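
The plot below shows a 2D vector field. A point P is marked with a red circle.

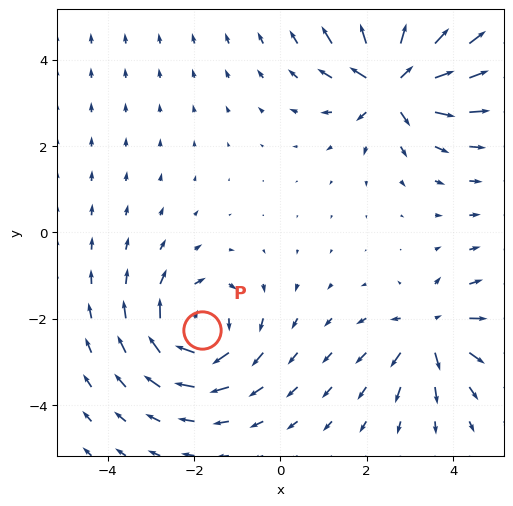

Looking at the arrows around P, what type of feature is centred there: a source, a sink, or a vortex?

At P (-1.8, -2.3) the arrows circulate clockwise. Divergence ≈0, curl about -4 — near-zero divergence with nonzero curl is a vortex.

vortex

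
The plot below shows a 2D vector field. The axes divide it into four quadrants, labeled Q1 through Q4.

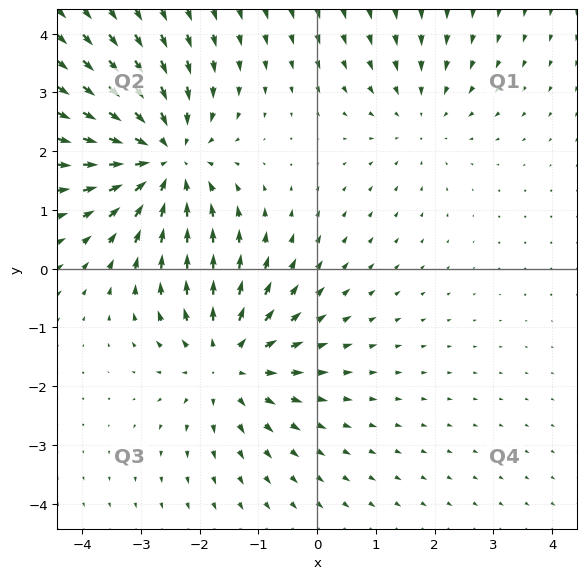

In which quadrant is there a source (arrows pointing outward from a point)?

Q3

The source sits at approximately (-1.5, -1.6), which lies in quadrant Q3. The divergence there is about +4, positive as expected for a source.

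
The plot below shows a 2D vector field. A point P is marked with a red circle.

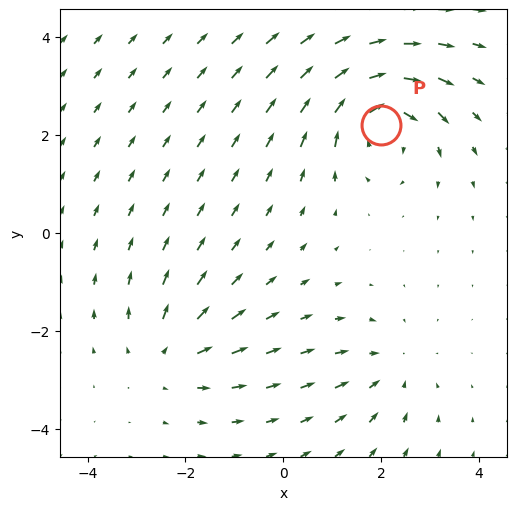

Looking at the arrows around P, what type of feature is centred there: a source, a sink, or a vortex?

vortex

At P (2.0, 2.2) the arrows circulate clockwise. Divergence ≈0, curl about -5 — near-zero divergence with nonzero curl is a vortex.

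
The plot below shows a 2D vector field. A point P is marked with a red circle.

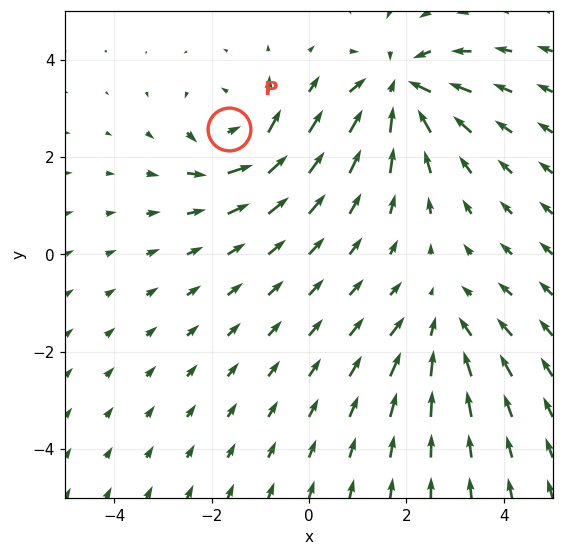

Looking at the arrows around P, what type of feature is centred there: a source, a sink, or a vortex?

vortex

At P (-1.6, 2.6) the arrows circulate counterclockwise. Divergence ≈0, curl about +5 — near-zero divergence with nonzero curl is a vortex.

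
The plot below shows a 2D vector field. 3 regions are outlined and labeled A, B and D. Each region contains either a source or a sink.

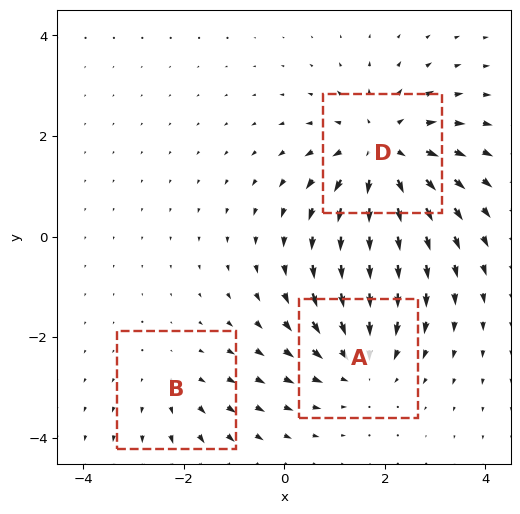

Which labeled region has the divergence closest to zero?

Divergence at each region's feature centre — A: about -3, B: about +2, D: about +4. Region B is closest to zero.

B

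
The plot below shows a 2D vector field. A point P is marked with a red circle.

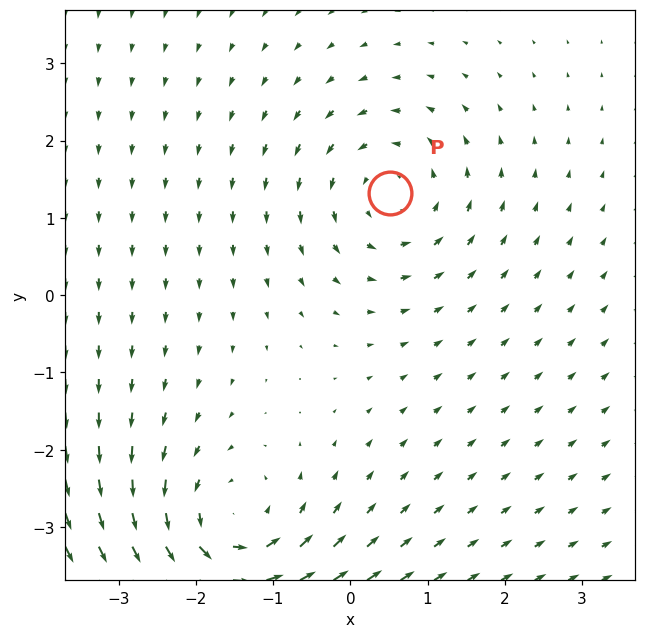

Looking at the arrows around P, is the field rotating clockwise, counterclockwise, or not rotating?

Near P at (0.5, 1.3) the arrows circulate counterclockwise. The curl (z-component) there is about +3; positive curl means counterclockwise rotation.

counterclockwise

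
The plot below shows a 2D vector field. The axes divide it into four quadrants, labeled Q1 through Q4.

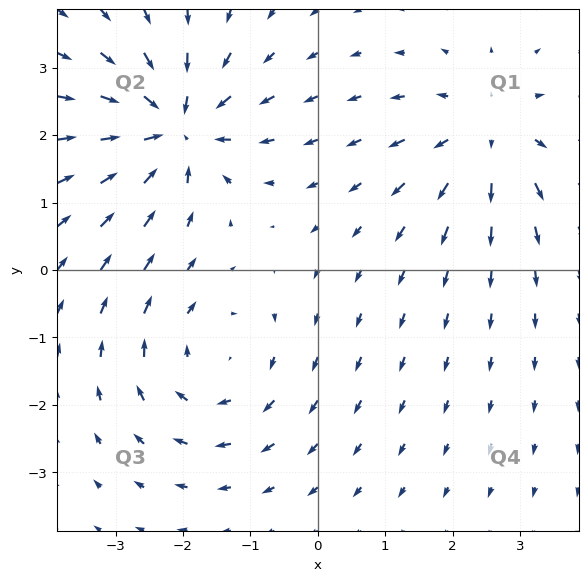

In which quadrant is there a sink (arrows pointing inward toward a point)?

Q2

The sink sits at approximately (-2.1, 2.1), which lies in quadrant Q2. The divergence there is about -6, negative as expected for a sink.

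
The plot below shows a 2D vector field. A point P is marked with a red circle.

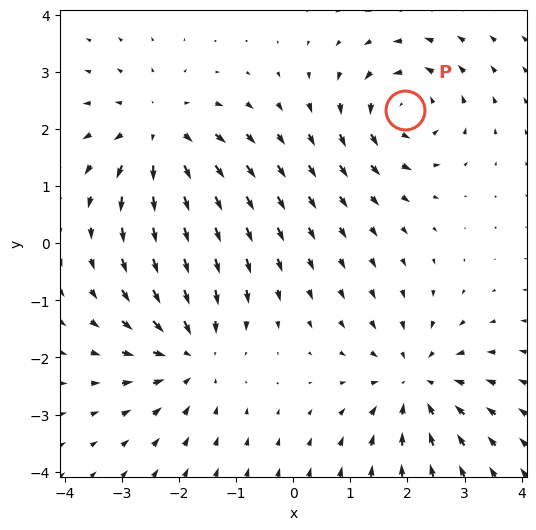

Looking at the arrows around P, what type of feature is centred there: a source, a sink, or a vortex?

At P (2.0, 2.3) the arrows circulate counterclockwise. Divergence ≈0, curl about +5 — near-zero divergence with nonzero curl is a vortex.

vortex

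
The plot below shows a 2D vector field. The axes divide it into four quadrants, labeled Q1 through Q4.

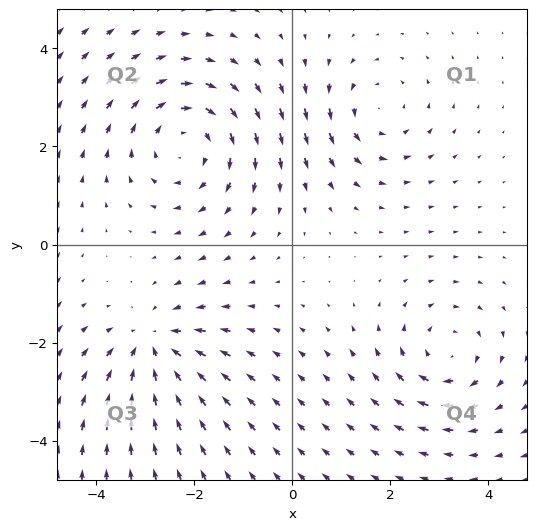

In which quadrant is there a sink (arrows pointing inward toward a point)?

The sink sits at approximately (-2.8, -2.1), which lies in quadrant Q3. The divergence there is about -4, negative as expected for a sink.

Q3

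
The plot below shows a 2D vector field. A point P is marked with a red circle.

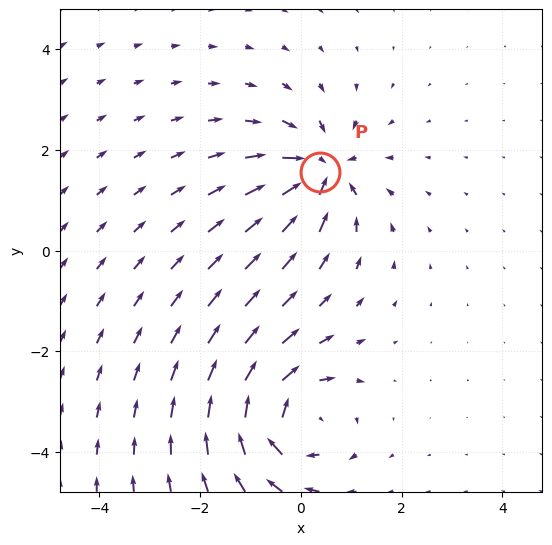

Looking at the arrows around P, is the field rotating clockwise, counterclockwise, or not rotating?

not rotating

Near P at (0.4, 1.6) the arrows show no circulation. The curl there is ≈0.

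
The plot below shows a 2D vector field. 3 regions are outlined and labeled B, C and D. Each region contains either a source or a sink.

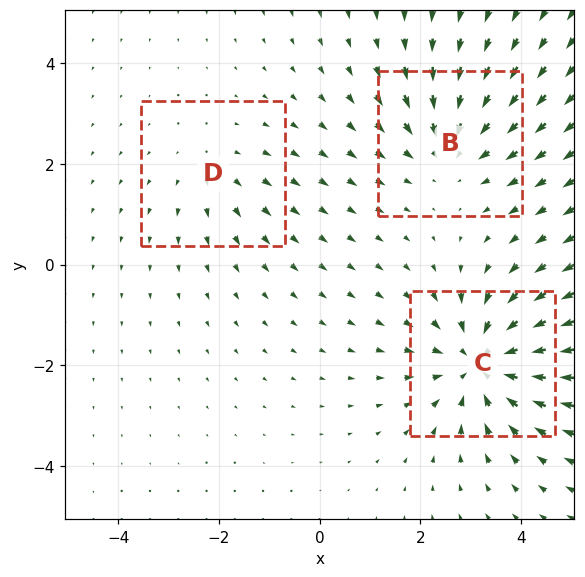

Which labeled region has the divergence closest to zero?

Divergence at each region's feature centre — B: about -3, C: about -4, D: about +2. Region D is closest to zero.

D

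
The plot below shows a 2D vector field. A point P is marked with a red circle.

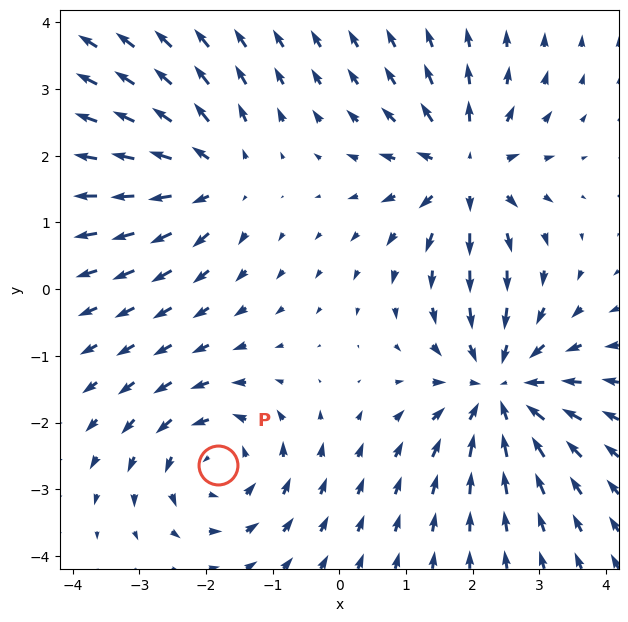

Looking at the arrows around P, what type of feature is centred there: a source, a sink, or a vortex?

vortex

At P (-1.8, -2.6) the arrows circulate counterclockwise. Divergence ≈0, curl about +4 — near-zero divergence with nonzero curl is a vortex.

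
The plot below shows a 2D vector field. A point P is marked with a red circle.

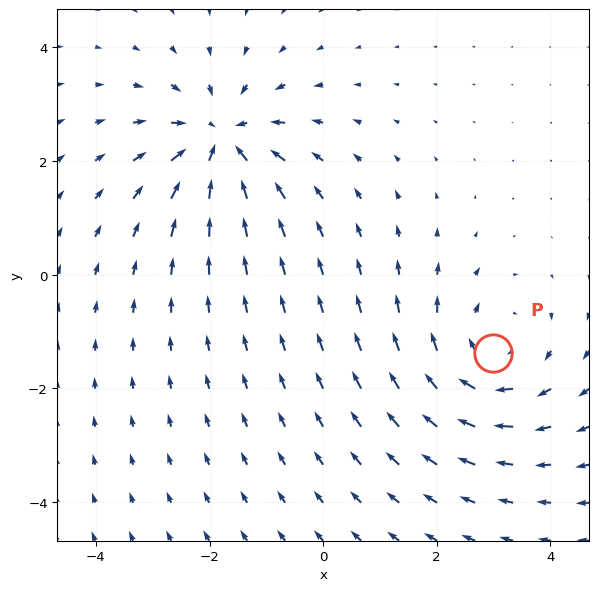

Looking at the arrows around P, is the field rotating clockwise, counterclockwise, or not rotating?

clockwise

Near P at (3.0, -1.4) the arrows circulate clockwise. The curl (z-component) there is about -3; negative curl means clockwise rotation.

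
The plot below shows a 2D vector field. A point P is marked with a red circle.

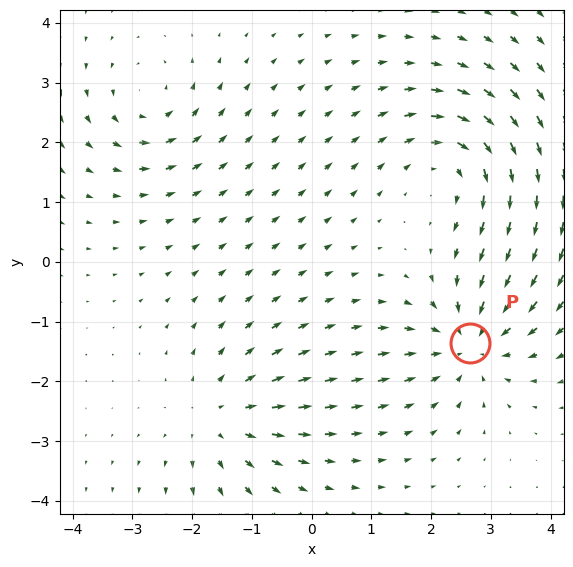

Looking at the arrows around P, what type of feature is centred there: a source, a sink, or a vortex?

At P (2.7, -1.4) the arrows converge inward. Divergence about -4, curl ≈0 — negative divergence with near-zero curl is a sink.

sink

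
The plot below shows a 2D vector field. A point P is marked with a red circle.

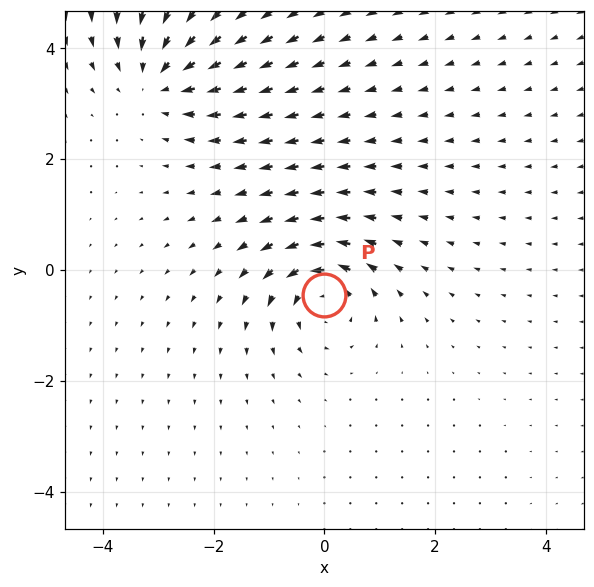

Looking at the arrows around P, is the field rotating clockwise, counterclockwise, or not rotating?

counterclockwise

Near P at (-0.0, -0.5) the arrows circulate counterclockwise. The curl (z-component) there is about +5; positive curl means counterclockwise rotation.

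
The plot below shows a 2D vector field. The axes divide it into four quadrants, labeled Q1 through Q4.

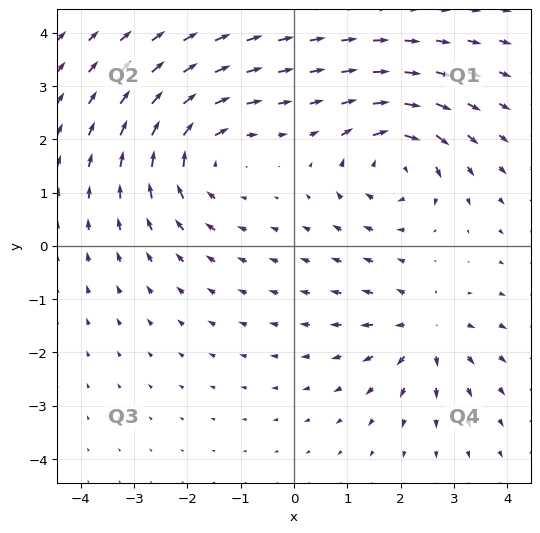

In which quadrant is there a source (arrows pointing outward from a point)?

Q4

The source sits at approximately (2.5, -1.6), which lies in quadrant Q4. The divergence there is about +4, positive as expected for a source.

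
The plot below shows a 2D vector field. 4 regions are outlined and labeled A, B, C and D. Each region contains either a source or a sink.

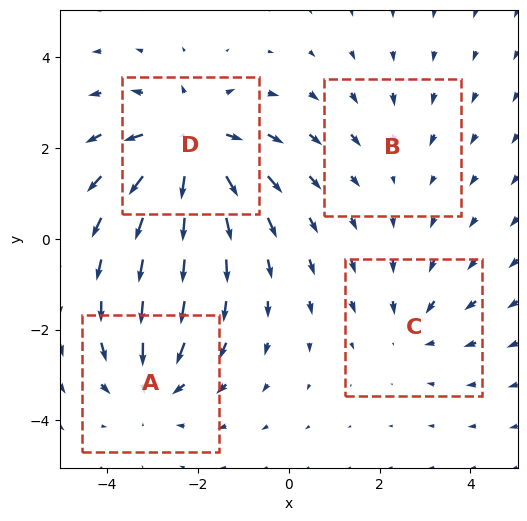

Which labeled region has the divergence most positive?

D

Divergence at each region's feature centre — A: about -4, B: about -2, C: about -3, D: about +6. Region D is most positive.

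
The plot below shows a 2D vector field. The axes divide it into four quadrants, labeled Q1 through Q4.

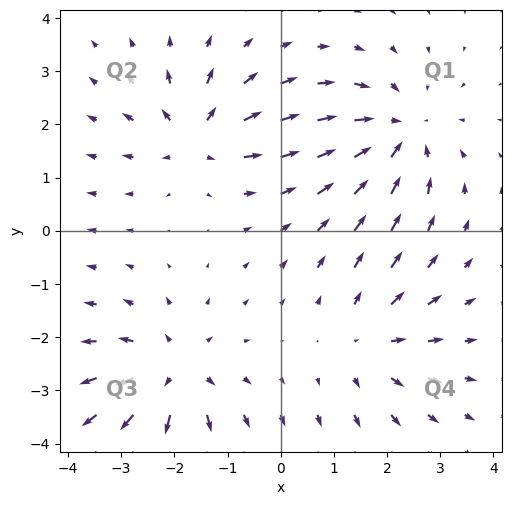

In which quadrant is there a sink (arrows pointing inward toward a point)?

The sink sits at approximately (2.2, 1.8), which lies in quadrant Q1. The divergence there is about -4, negative as expected for a sink.

Q1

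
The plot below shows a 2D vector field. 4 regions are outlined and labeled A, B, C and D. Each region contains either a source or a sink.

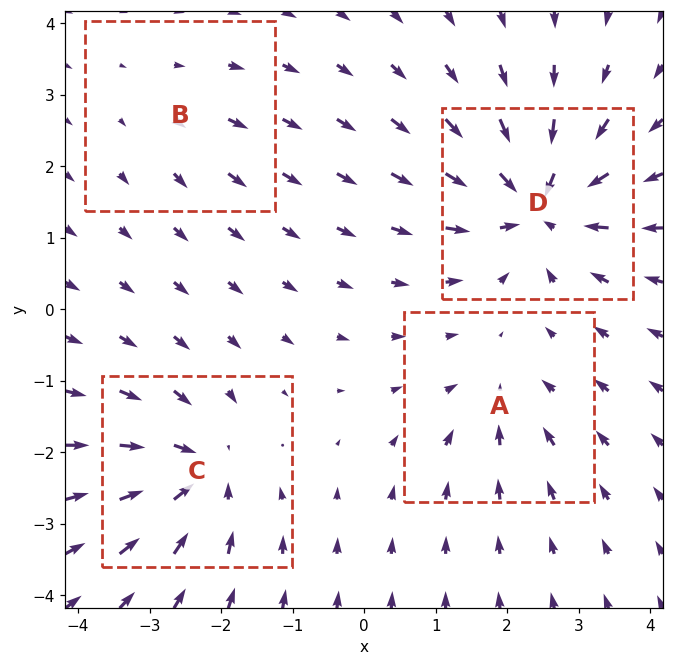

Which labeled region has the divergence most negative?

D

Divergence at each region's feature centre — A: about -4, B: about +2, C: about -6, D: about -9. Region D is most negative.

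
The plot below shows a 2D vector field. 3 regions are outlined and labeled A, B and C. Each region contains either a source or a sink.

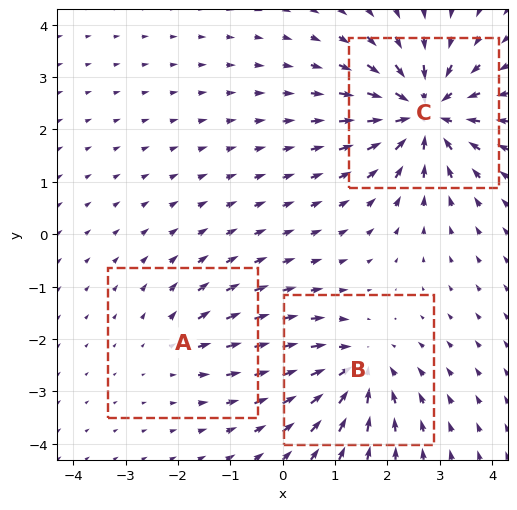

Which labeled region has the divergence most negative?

C

Divergence at each region's feature centre — A: about +2, B: about -4, C: about -6. Region C is most negative.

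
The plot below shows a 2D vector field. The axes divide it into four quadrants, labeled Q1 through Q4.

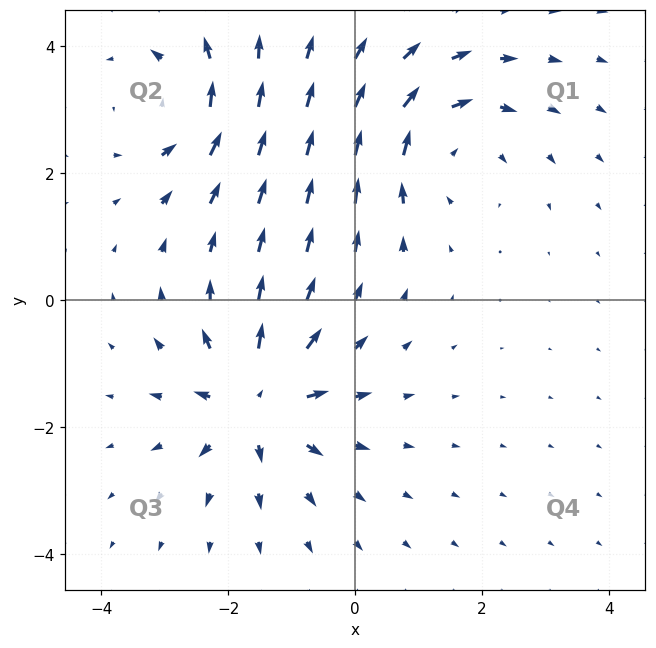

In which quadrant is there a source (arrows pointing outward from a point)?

Q3

The source sits at approximately (-1.6, -1.6), which lies in quadrant Q3. The divergence there is about +6, positive as expected for a source.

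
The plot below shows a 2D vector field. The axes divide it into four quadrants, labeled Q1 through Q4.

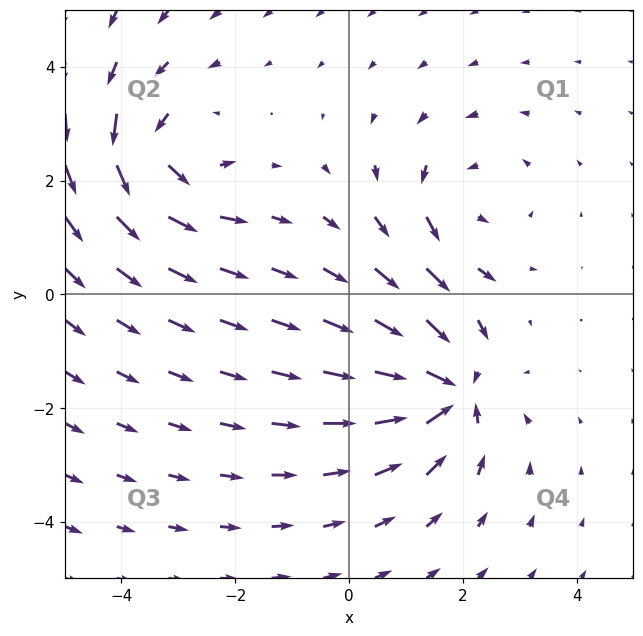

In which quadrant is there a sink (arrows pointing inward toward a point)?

Q4

The sink sits at approximately (1.7, -1.7), which lies in quadrant Q4. The divergence there is about -7, negative as expected for a sink.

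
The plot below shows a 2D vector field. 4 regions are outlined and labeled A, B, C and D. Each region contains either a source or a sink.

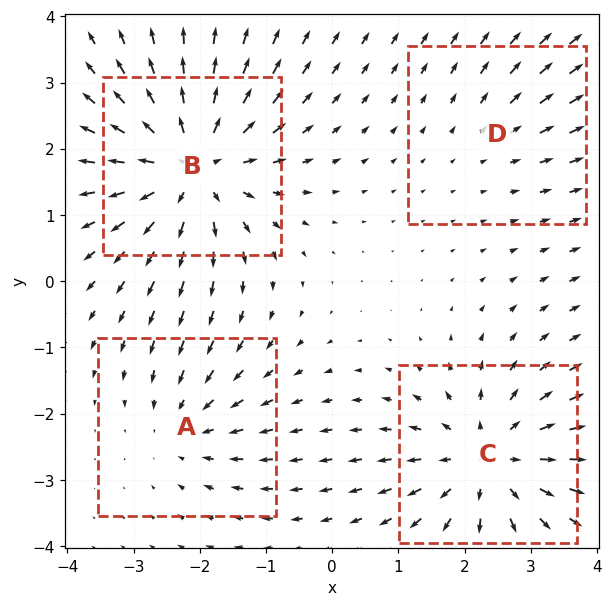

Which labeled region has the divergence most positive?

Divergence at each region's feature centre — A: about -3, B: about +7, C: about +5, D: about +2. Region B is most positive.

B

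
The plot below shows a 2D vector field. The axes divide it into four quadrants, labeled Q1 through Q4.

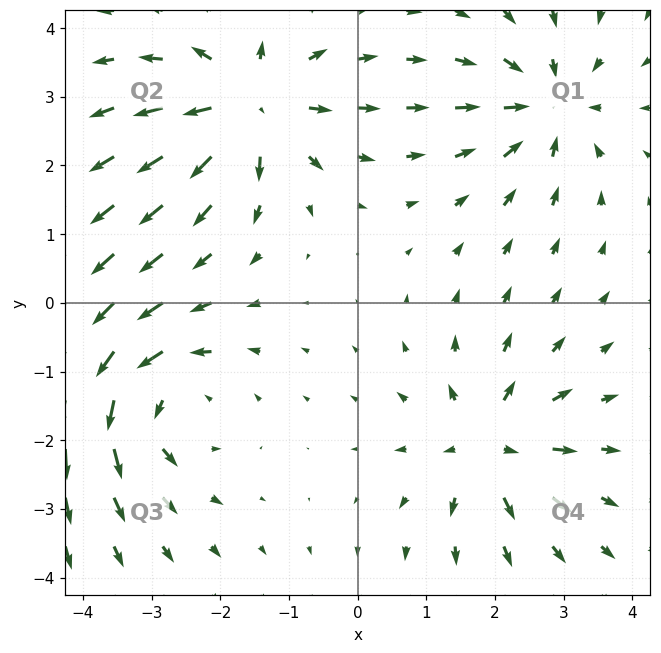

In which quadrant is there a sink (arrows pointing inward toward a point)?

Q1

The sink sits at approximately (2.8, 2.9), which lies in quadrant Q1. The divergence there is about -4, negative as expected for a sink.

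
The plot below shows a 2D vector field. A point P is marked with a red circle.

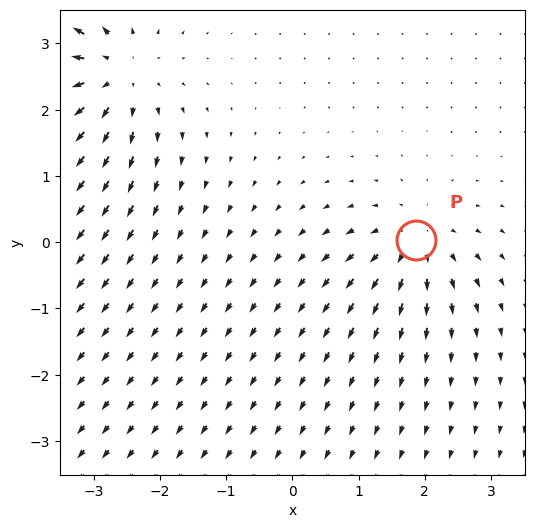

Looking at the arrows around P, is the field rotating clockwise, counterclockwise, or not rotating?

Near P at (1.9, 0.0) the arrows show no circulation. The curl there is ≈0.

not rotating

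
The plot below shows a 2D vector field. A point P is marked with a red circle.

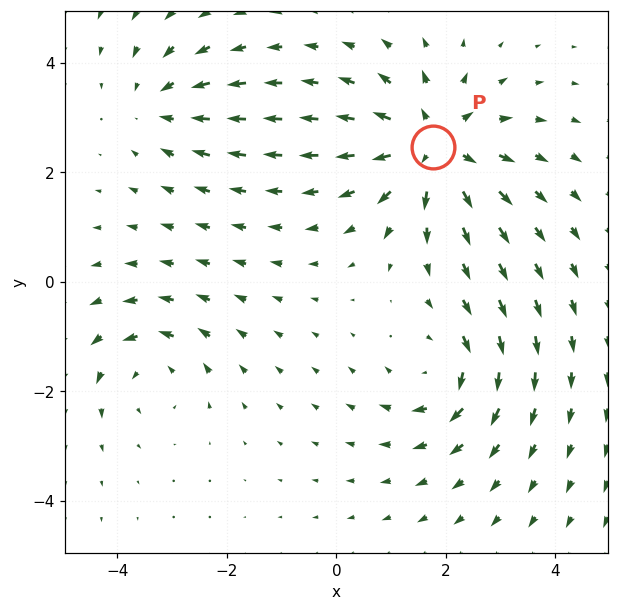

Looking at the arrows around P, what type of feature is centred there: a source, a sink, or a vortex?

source

At P (1.8, 2.5) the arrows spread outward. Divergence about +5, curl ≈0 — positive divergence with near-zero curl is a source.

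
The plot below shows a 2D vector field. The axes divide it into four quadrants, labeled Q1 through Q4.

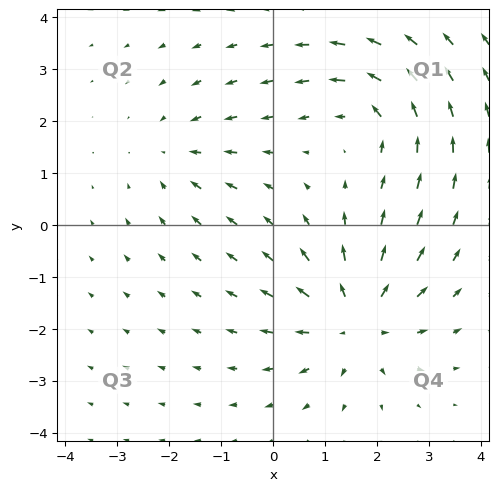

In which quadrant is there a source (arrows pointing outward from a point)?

Q4

The source sits at approximately (1.6, -1.8), which lies in quadrant Q4. The divergence there is about +4, positive as expected for a source.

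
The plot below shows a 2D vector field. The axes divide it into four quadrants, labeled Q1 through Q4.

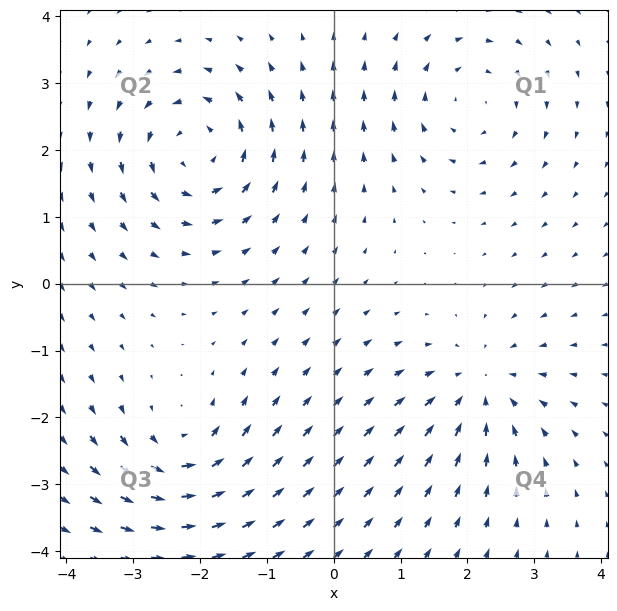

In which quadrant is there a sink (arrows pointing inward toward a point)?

The sink sits at approximately (2.2, -1.5), which lies in quadrant Q4. The divergence there is about -3, negative as expected for a sink.

Q4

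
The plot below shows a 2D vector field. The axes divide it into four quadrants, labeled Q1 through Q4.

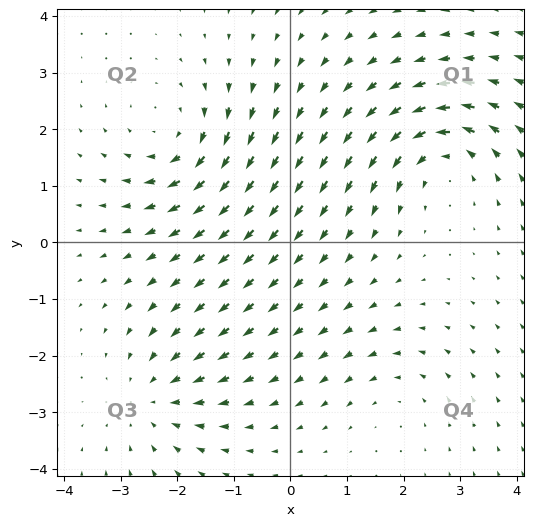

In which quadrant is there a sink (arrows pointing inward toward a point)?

The sink sits at approximately (-2.4, -2.8), which lies in quadrant Q3. The divergence there is about -4, negative as expected for a sink.

Q3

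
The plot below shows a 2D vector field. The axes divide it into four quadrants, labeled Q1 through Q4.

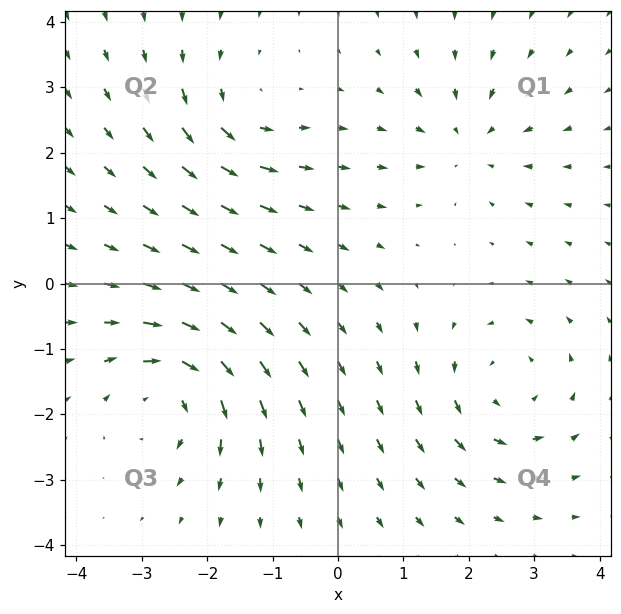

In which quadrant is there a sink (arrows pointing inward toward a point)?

Q1

The sink sits at approximately (2.0, 2.2), which lies in quadrant Q1. The divergence there is about -4, negative as expected for a sink.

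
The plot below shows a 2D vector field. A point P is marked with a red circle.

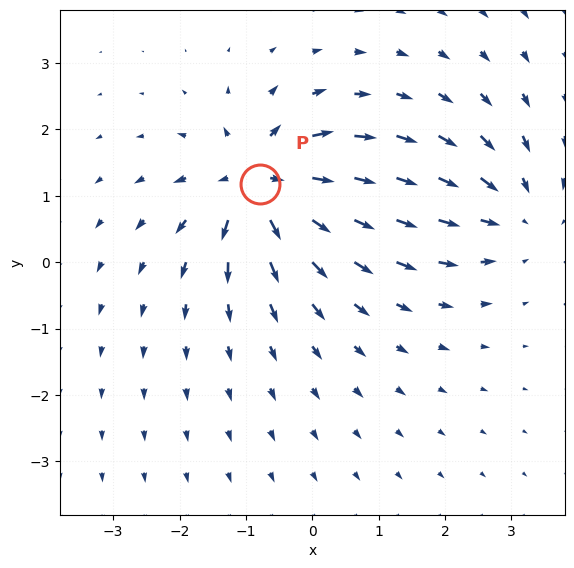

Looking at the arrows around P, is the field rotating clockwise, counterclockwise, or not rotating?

Near P at (-0.8, 1.2) the arrows show no circulation. The curl there is ≈0.

not rotating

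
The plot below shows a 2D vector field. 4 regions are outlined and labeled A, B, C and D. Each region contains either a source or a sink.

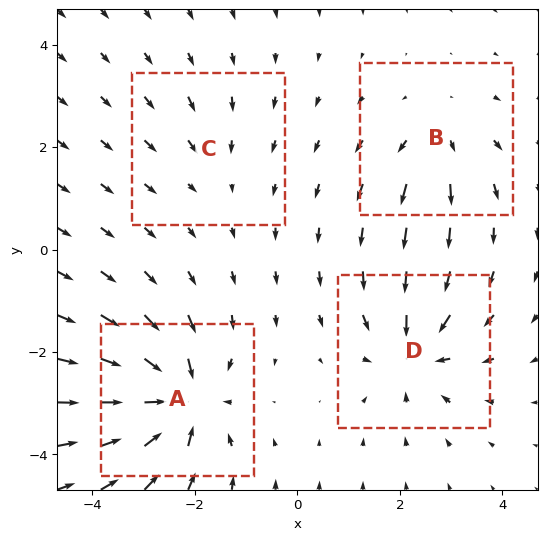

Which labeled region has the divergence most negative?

Divergence at each region's feature centre — A: about -8, B: about +4, C: about -2, D: about -5. Region A is most negative.

A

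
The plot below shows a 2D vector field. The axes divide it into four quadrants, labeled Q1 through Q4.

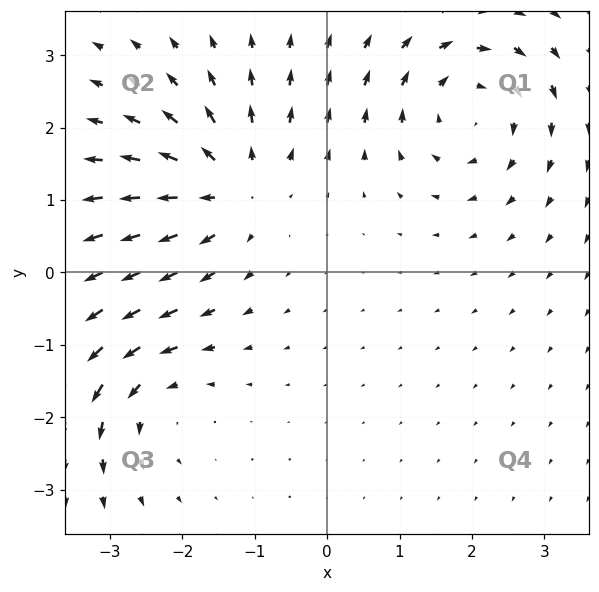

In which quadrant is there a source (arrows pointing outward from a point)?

The source sits at approximately (-1.3, 1.2), which lies in quadrant Q2. The divergence there is about +5, positive as expected for a source.

Q2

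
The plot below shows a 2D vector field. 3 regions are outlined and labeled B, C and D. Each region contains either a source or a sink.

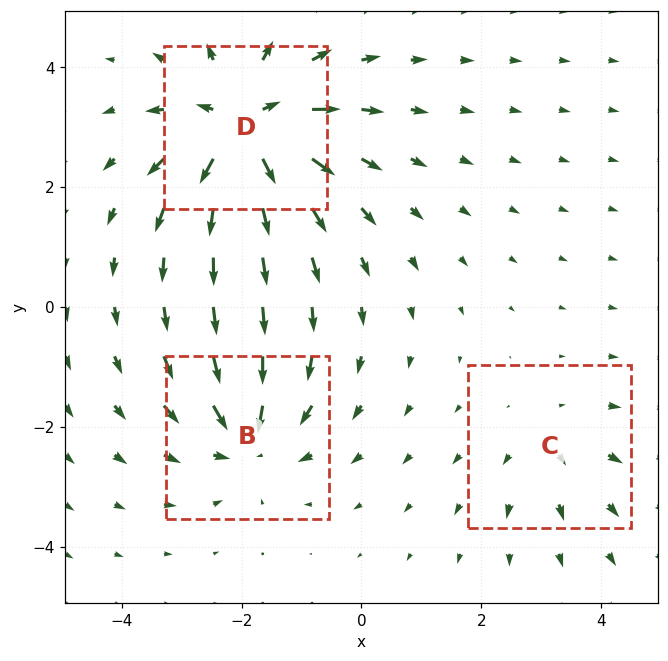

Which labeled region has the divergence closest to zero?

Divergence at each region's feature centre — B: about -4, C: about +2, D: about +6. Region C is closest to zero.

C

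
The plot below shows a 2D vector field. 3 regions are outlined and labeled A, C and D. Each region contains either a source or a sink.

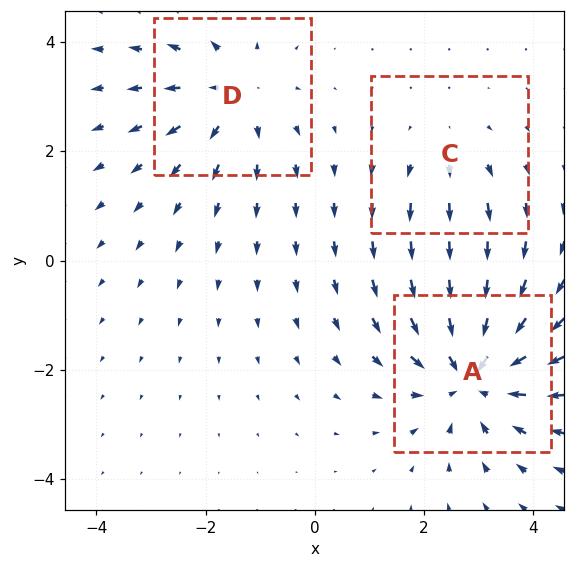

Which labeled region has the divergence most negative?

A

Divergence at each region's feature centre — A: about -4, C: about +2, D: about +3. Region A is most negative.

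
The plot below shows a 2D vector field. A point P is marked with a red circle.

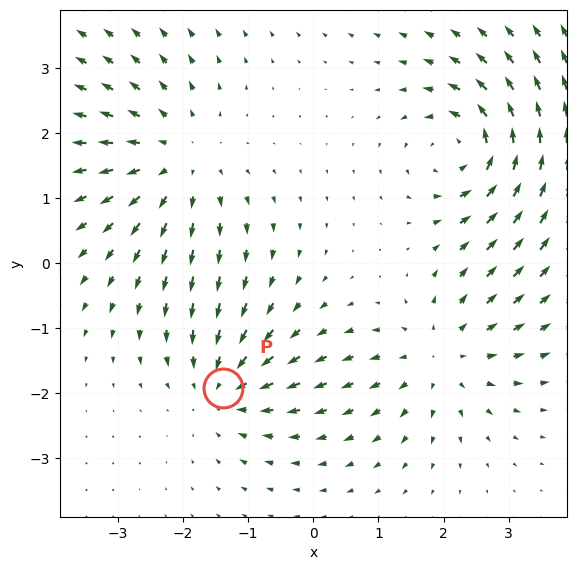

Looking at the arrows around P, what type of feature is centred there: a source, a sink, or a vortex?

At P (-1.4, -1.9) the arrows converge inward. Divergence about -4, curl ≈0 — negative divergence with near-zero curl is a sink.

sink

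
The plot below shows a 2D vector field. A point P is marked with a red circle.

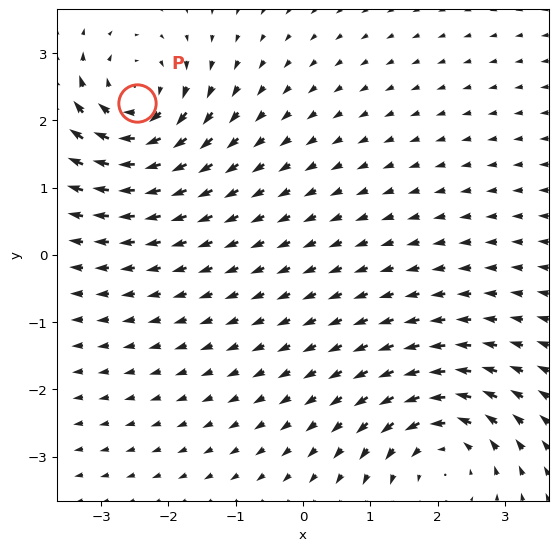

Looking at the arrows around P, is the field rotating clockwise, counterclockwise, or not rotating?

clockwise

Near P at (-2.5, 2.3) the arrows circulate clockwise. The curl (z-component) there is about -7; negative curl means clockwise rotation.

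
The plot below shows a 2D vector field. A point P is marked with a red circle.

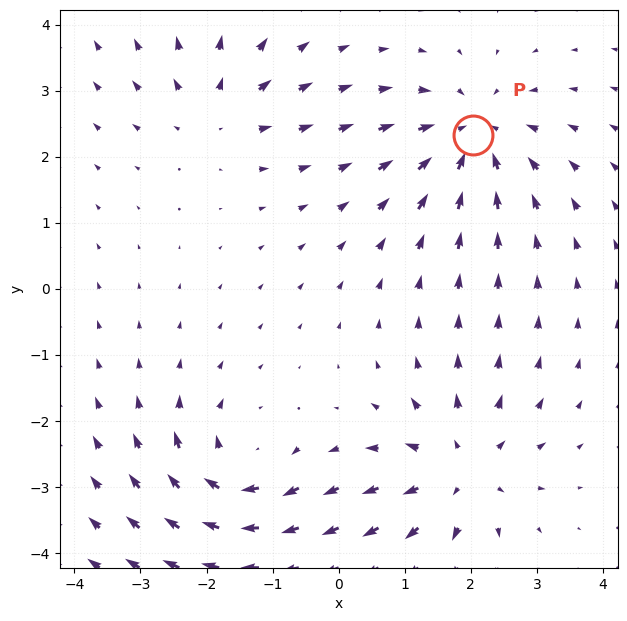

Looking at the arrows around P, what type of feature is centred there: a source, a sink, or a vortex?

At P (2.0, 2.3) the arrows converge inward. Divergence about -4, curl ≈0 — negative divergence with near-zero curl is a sink.

sink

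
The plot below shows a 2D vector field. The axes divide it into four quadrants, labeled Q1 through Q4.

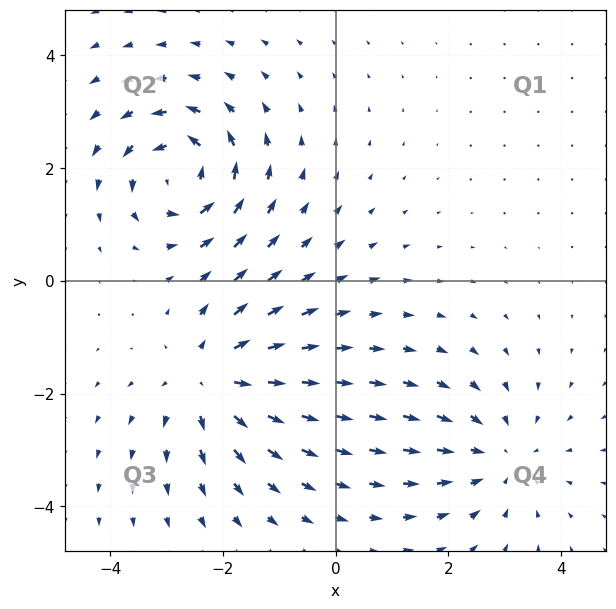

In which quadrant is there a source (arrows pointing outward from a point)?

Q3

The source sits at approximately (-2.2, -1.7), which lies in quadrant Q3. The divergence there is about +4, positive as expected for a source.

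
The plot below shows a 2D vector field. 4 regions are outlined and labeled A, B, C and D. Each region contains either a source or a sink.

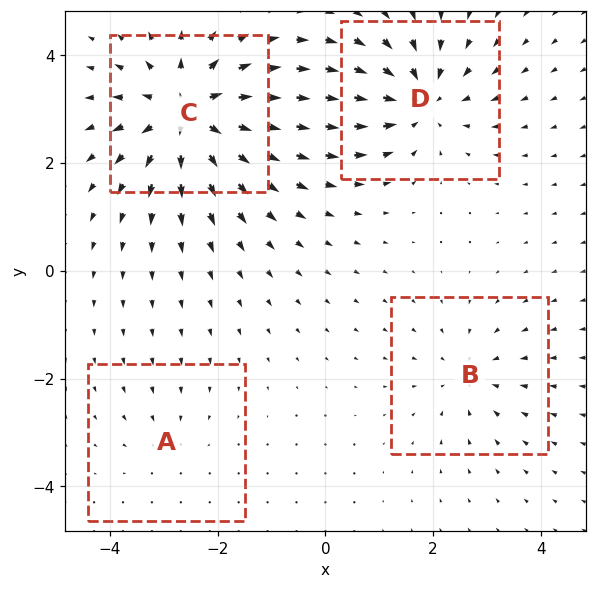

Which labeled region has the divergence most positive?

C

Divergence at each region's feature centre — A: about -2, B: about -3, C: about +7, D: about -5. Region C is most positive.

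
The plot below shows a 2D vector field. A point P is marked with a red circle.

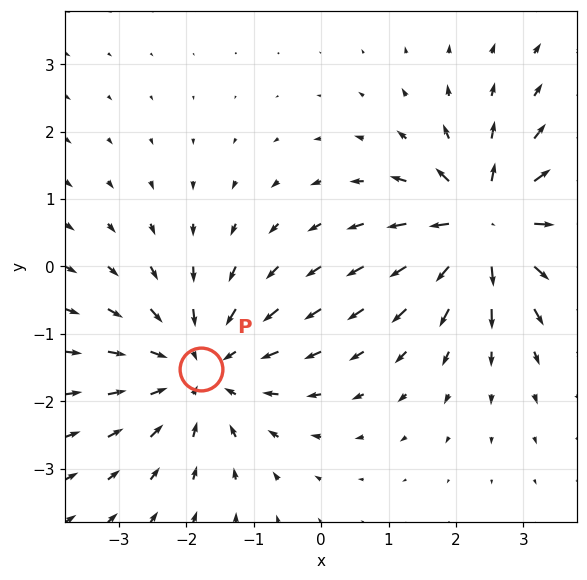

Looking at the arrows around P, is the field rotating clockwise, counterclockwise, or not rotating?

not rotating

Near P at (-1.8, -1.5) the arrows show no circulation. The curl there is ≈0.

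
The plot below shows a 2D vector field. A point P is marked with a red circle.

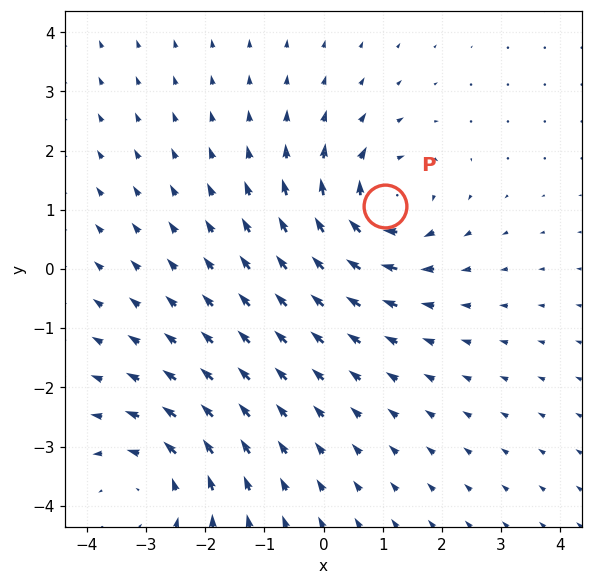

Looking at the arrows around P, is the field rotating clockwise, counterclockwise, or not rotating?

clockwise

Near P at (1.0, 1.1) the arrows circulate clockwise. The curl (z-component) there is about -6; negative curl means clockwise rotation.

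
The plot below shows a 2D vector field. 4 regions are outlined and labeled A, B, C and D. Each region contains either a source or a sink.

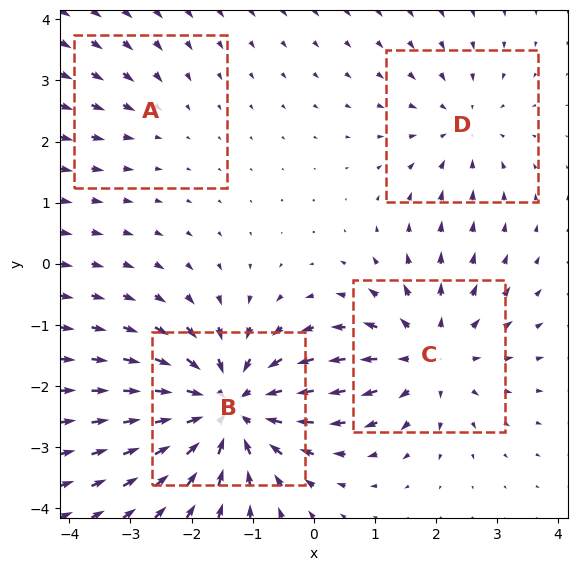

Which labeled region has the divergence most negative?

Divergence at each region's feature centre — A: about -2, B: about -7, C: about +5, D: about -3. Region B is most negative.

B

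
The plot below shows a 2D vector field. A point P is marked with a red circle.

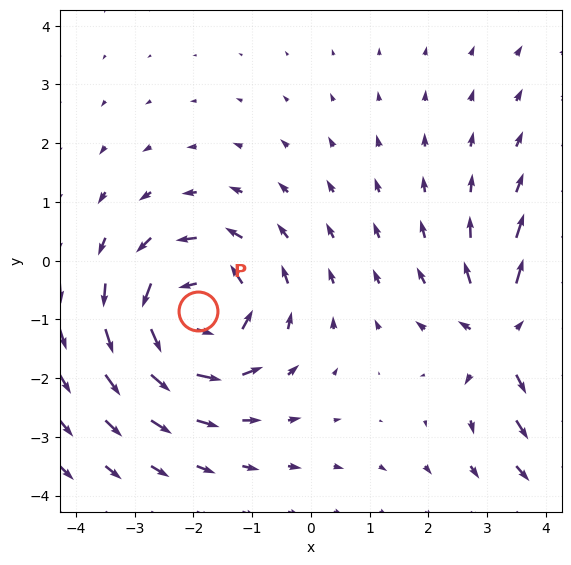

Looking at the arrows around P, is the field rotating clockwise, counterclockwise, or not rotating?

counterclockwise

Near P at (-1.9, -0.9) the arrows circulate counterclockwise. The curl (z-component) there is about +5; positive curl means counterclockwise rotation.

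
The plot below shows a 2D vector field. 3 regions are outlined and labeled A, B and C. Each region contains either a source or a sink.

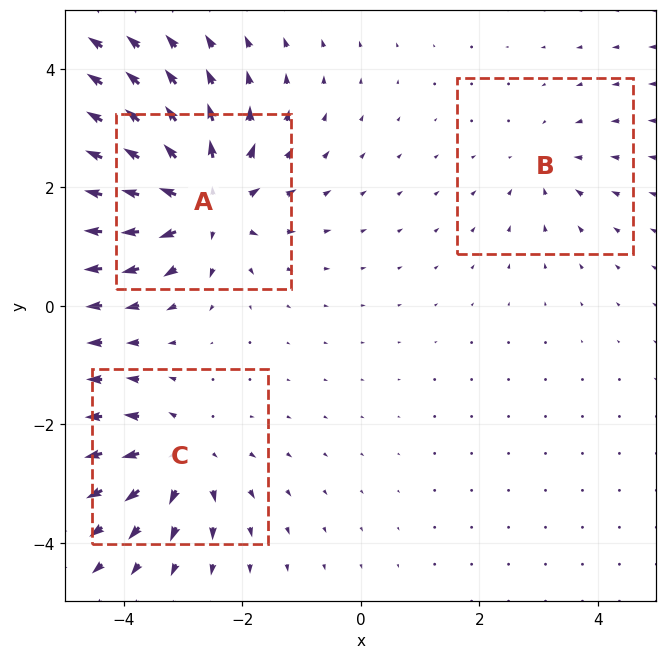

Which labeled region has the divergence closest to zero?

Divergence at each region's feature centre — A: about +6, B: about -2, C: about +4. Region B is closest to zero.

B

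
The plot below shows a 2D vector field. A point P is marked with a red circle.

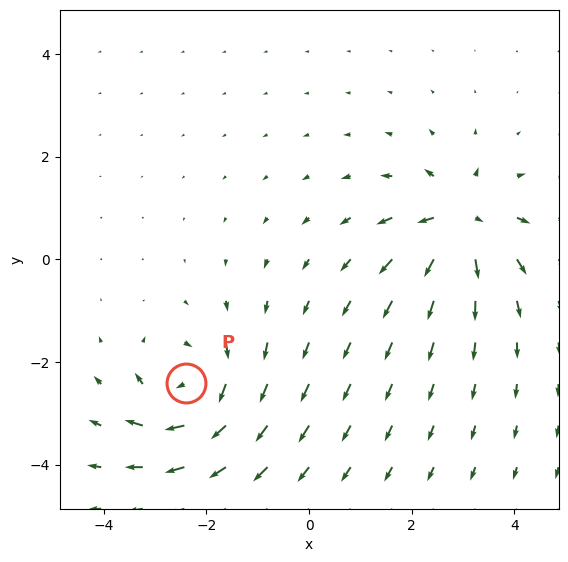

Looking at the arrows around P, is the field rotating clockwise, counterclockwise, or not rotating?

Near P at (-2.4, -2.4) the arrows circulate clockwise. The curl (z-component) there is about -5; negative curl means clockwise rotation.

clockwise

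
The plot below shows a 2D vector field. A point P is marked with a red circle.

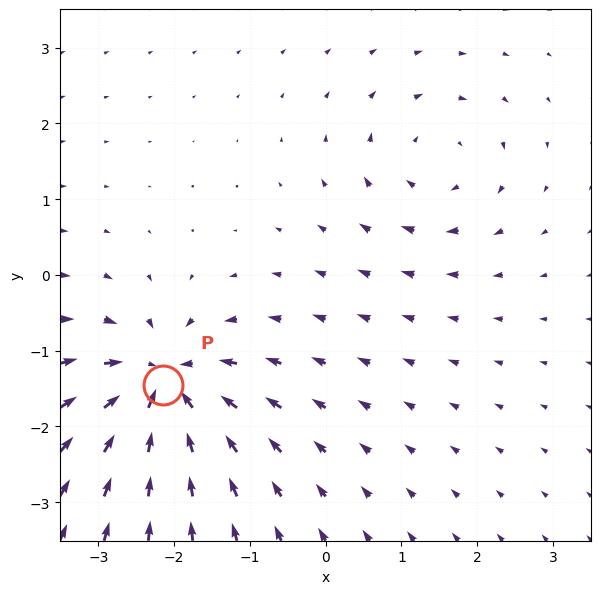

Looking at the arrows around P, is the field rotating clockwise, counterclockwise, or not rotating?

not rotating

Near P at (-2.1, -1.5) the arrows show no circulation. The curl there is ≈0.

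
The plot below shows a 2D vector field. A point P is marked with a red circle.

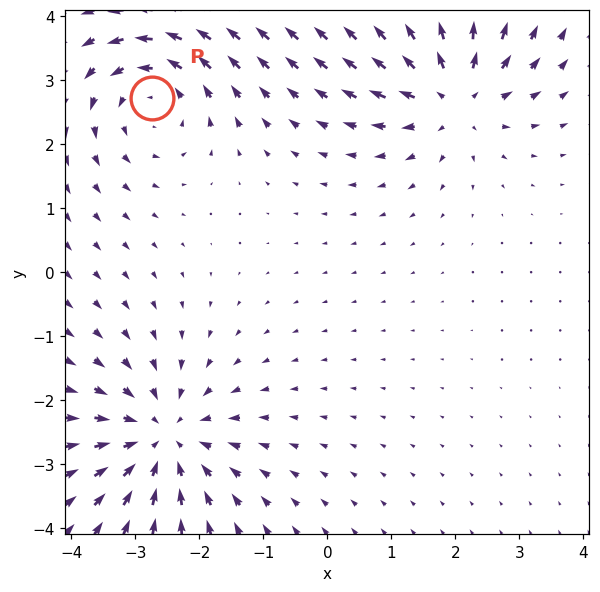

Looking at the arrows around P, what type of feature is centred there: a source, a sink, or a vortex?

At P (-2.7, 2.7) the arrows circulate counterclockwise. Divergence ≈0, curl about +3 — near-zero divergence with nonzero curl is a vortex.

vortex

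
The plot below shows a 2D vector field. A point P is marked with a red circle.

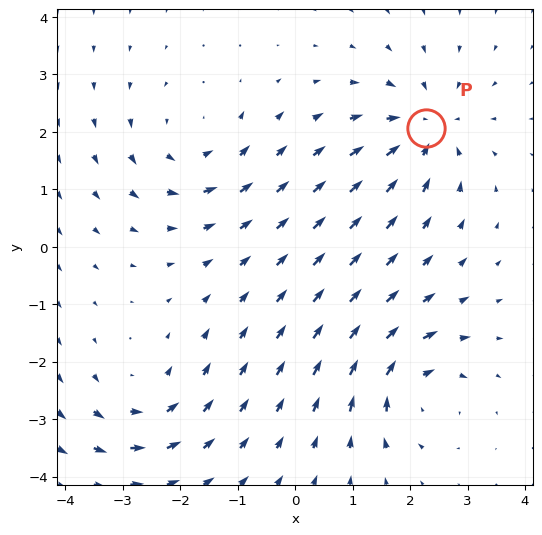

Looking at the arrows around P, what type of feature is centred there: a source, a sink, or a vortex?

At P (2.3, 2.1) the arrows converge inward. Divergence about -5, curl ≈0 — negative divergence with near-zero curl is a sink.

sink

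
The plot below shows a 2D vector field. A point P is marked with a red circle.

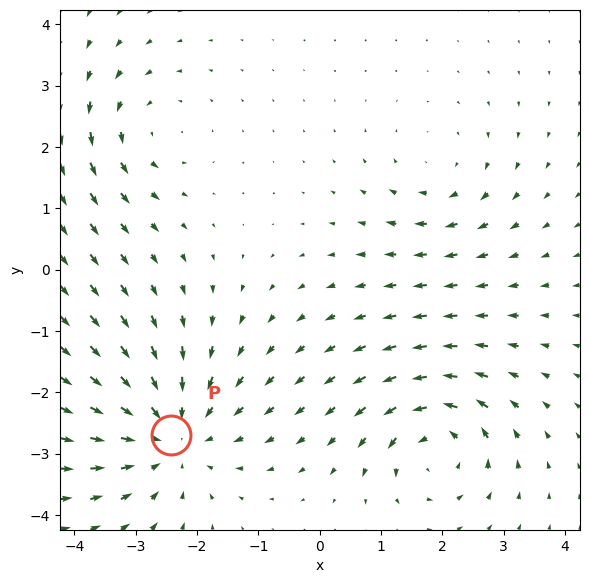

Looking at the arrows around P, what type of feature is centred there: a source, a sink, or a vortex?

At P (-2.4, -2.7) the arrows converge inward. Divergence about -4, curl ≈0 — negative divergence with near-zero curl is a sink.

sink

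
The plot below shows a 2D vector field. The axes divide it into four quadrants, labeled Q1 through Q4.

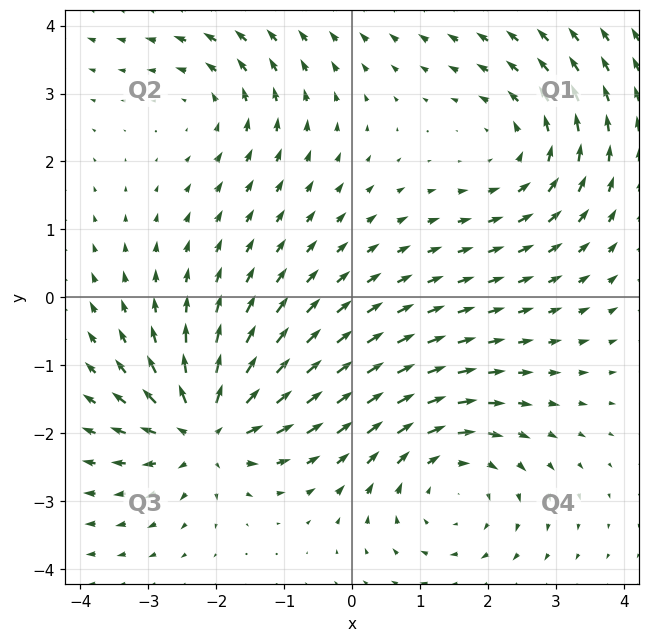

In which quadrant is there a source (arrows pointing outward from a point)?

The source sits at approximately (-2.2, -1.9), which lies in quadrant Q3. The divergence there is about +6, positive as expected for a source.

Q3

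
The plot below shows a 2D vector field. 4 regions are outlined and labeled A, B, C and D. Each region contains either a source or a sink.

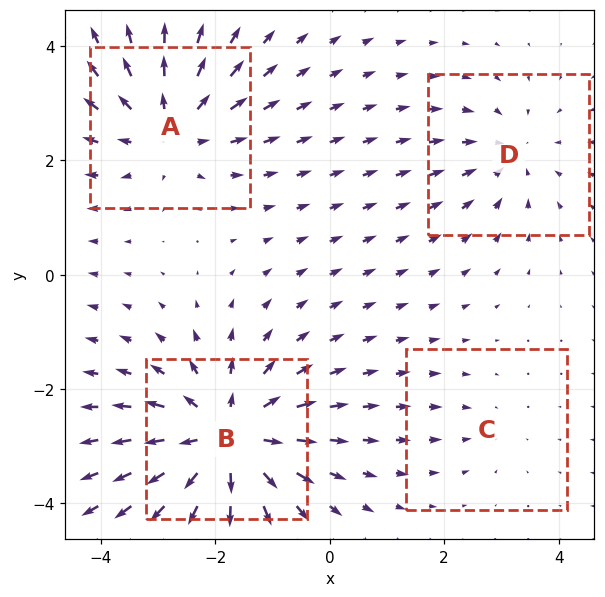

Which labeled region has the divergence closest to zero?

C

Divergence at each region's feature centre — A: about +5, B: about +7, C: about -2, D: about -3. Region C is closest to zero.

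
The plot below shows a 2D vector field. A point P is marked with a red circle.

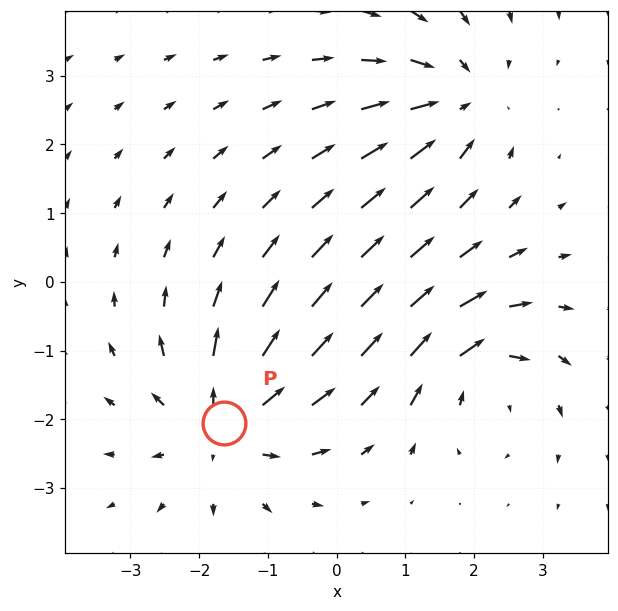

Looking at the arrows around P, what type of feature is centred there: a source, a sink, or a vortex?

source

At P (-1.6, -2.0) the arrows spread outward. Divergence about +5, curl ≈0 — positive divergence with near-zero curl is a source.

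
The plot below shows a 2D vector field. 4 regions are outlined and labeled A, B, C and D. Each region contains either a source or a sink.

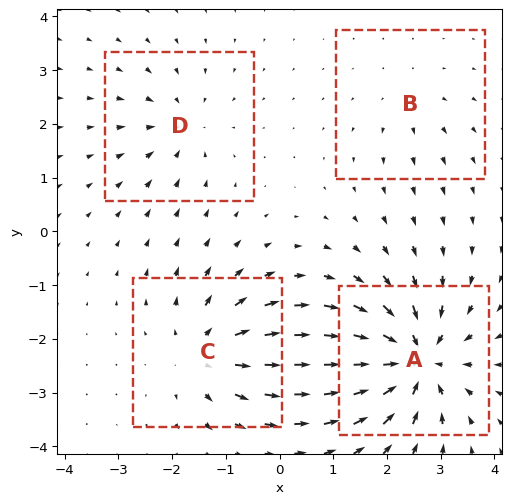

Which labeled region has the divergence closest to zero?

B

Divergence at each region's feature centre — A: about -8, B: about +2, C: about +5, D: about -4. Region B is closest to zero.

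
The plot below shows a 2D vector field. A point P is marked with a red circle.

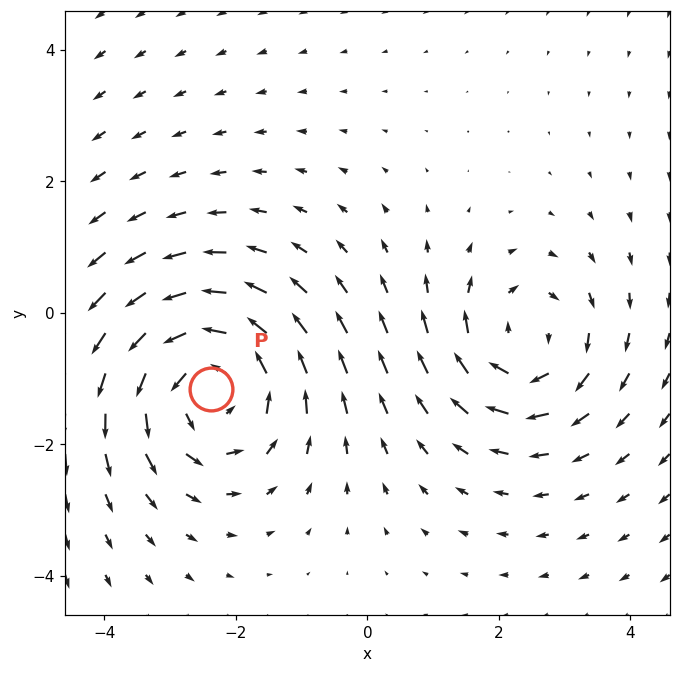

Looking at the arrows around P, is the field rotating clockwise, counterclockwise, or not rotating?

counterclockwise

Near P at (-2.4, -1.2) the arrows circulate counterclockwise. The curl (z-component) there is about +4; positive curl means counterclockwise rotation.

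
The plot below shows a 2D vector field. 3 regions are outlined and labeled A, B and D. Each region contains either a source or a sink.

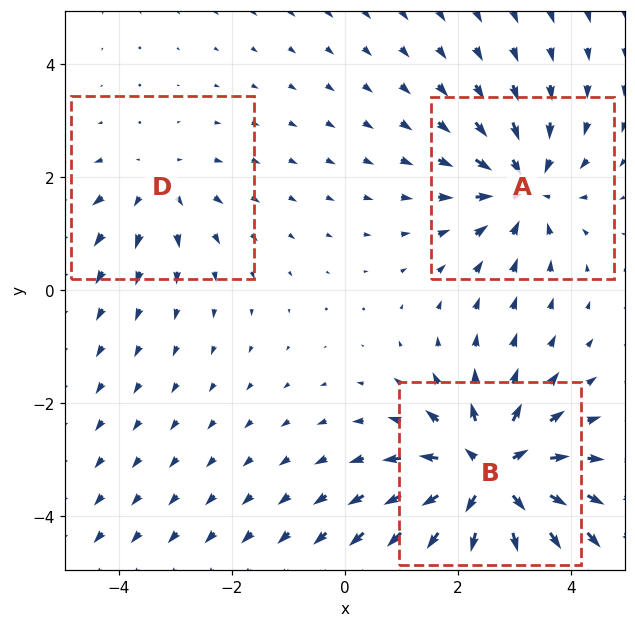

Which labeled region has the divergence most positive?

Divergence at each region's feature centre — A: about -4, B: about +6, D: about +2. Region B is most positive.

B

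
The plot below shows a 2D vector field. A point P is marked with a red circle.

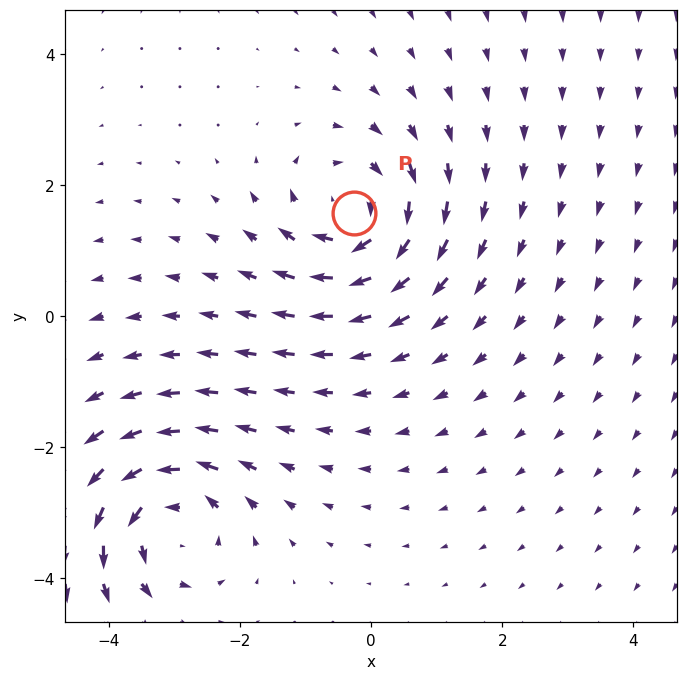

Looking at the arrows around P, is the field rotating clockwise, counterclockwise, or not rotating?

clockwise

Near P at (-0.3, 1.6) the arrows circulate clockwise. The curl (z-component) there is about -4; negative curl means clockwise rotation.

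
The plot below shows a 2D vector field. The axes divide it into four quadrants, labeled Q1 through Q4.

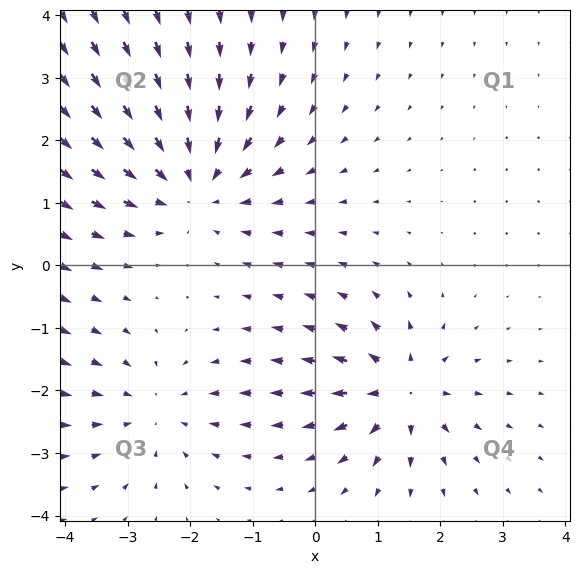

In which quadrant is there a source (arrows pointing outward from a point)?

Q4

The source sits at approximately (1.4, -2.0), which lies in quadrant Q4. The divergence there is about +5, positive as expected for a source.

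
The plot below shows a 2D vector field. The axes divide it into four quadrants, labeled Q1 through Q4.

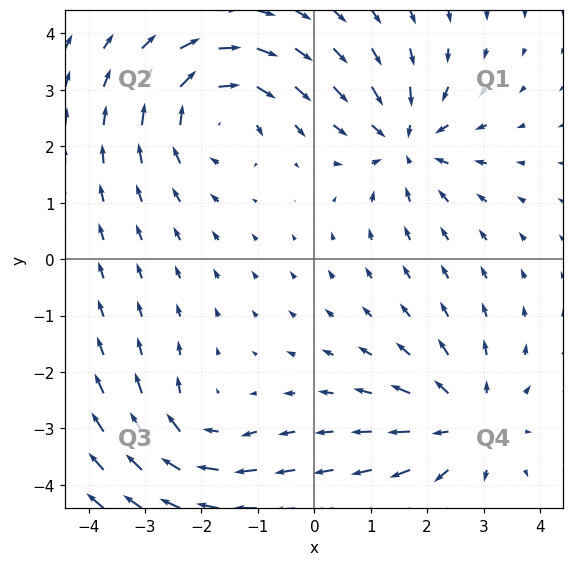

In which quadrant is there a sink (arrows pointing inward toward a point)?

Q1

The sink sits at approximately (1.6, 2.1), which lies in quadrant Q1. The divergence there is about -4, negative as expected for a sink.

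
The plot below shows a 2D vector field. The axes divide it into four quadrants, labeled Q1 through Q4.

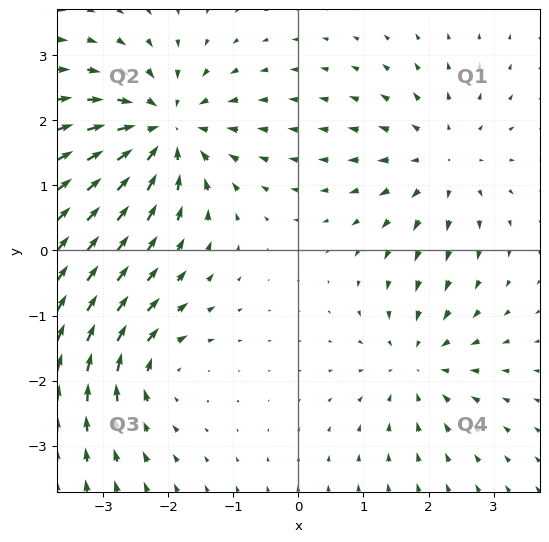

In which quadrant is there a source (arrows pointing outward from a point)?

The source sits at approximately (2.2, 1.4), which lies in quadrant Q1. The divergence there is about +3, positive as expected for a source.

Q1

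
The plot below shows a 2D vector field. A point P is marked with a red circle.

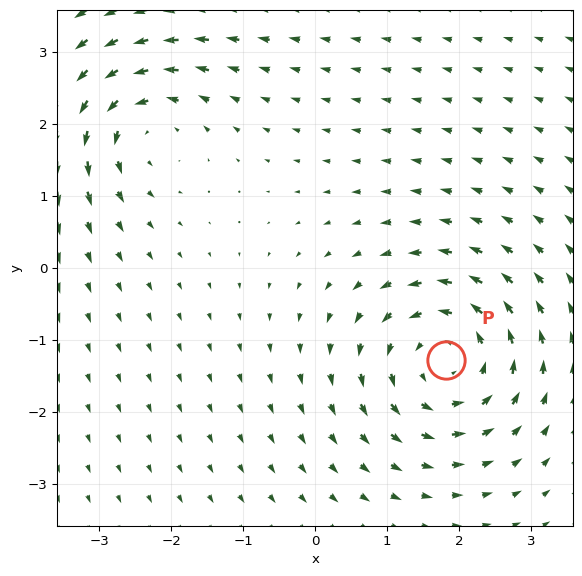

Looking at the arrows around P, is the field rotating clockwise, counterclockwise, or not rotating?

counterclockwise

Near P at (1.8, -1.3) the arrows circulate counterclockwise. The curl (z-component) there is about +3; positive curl means counterclockwise rotation.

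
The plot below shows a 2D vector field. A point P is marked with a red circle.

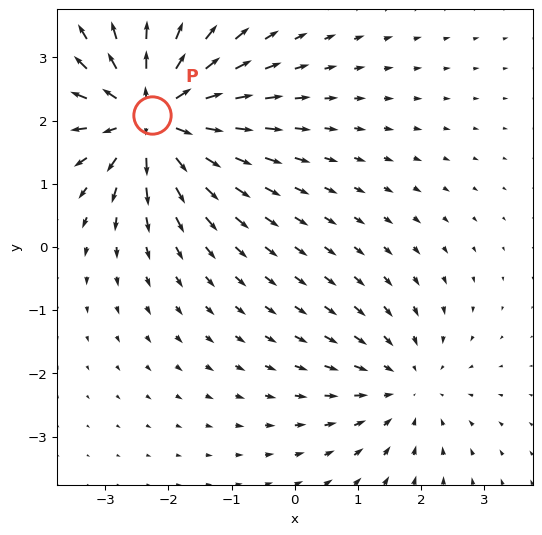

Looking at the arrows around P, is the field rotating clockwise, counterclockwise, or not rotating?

Near P at (-2.3, 2.1) the arrows show no circulation. The curl there is ≈0.

not rotating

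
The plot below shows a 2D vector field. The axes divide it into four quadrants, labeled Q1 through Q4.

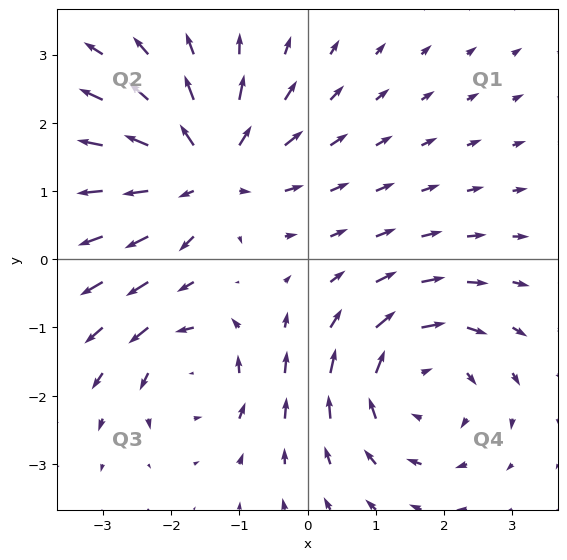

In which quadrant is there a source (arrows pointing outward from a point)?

Q2

The source sits at approximately (-1.5, 1.3), which lies in quadrant Q2. The divergence there is about +5, positive as expected for a source.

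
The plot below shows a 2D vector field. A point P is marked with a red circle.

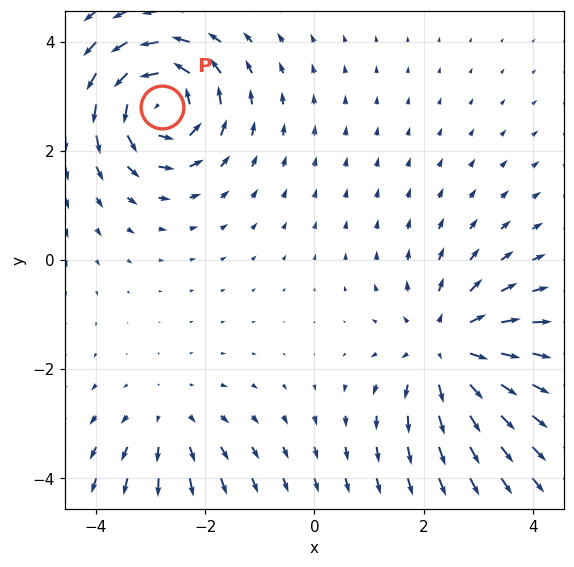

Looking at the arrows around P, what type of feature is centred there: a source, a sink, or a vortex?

vortex

At P (-2.8, 2.8) the arrows circulate counterclockwise. Divergence ≈0, curl about +7 — near-zero divergence with nonzero curl is a vortex.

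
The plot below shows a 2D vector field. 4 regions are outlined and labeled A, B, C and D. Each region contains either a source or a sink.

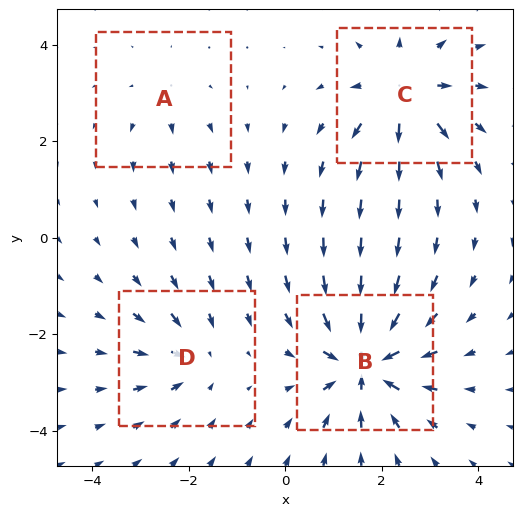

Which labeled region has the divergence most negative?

Divergence at each region's feature centre — A: about +2, B: about -8, C: about +6, D: about -4. Region B is most negative.

B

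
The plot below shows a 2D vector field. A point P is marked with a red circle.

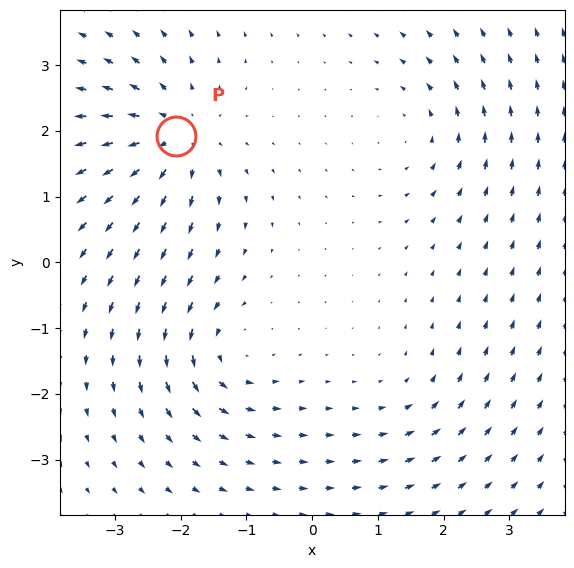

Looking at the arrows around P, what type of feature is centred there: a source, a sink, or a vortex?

At P (-2.1, 1.9) the arrows spread outward. Divergence about +6, curl ≈0 — positive divergence with near-zero curl is a source.

source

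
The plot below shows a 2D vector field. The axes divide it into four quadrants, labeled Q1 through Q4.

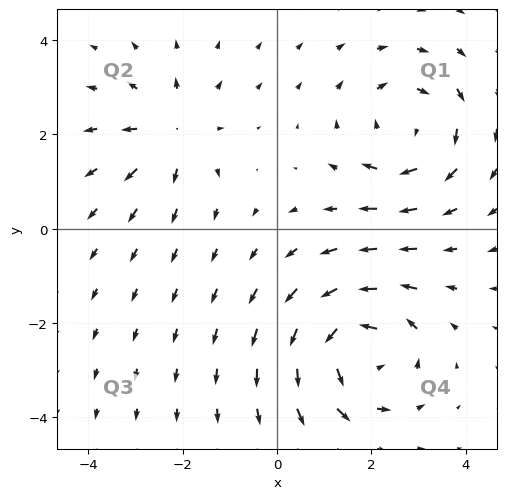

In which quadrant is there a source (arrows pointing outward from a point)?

Q2

The source sits at approximately (-2.2, 2.1), which lies in quadrant Q2. The divergence there is about +3, positive as expected for a source.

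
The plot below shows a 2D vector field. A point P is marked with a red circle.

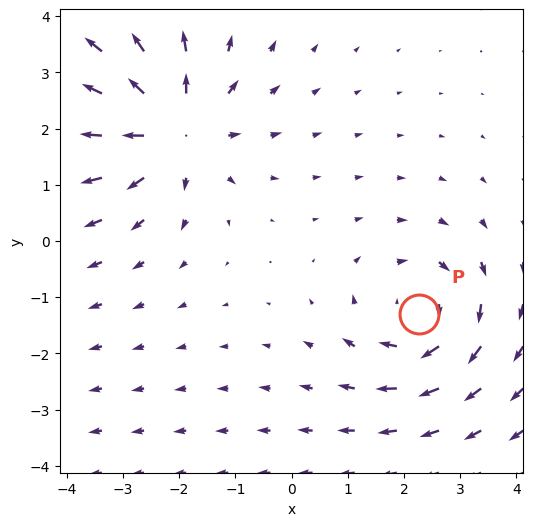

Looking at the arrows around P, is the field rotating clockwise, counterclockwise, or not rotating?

Near P at (2.3, -1.3) the arrows circulate clockwise. The curl (z-component) there is about -3; negative curl means clockwise rotation.

clockwise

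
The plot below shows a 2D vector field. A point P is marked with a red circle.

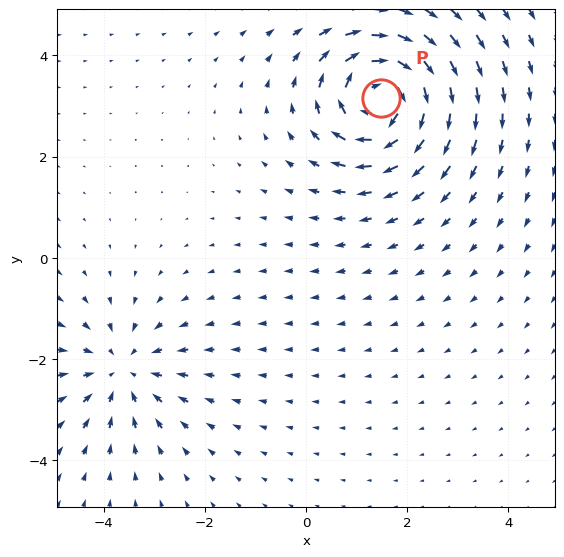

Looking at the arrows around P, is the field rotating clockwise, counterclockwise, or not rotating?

clockwise

Near P at (1.5, 3.2) the arrows circulate clockwise. The curl (z-component) there is about -6; negative curl means clockwise rotation.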